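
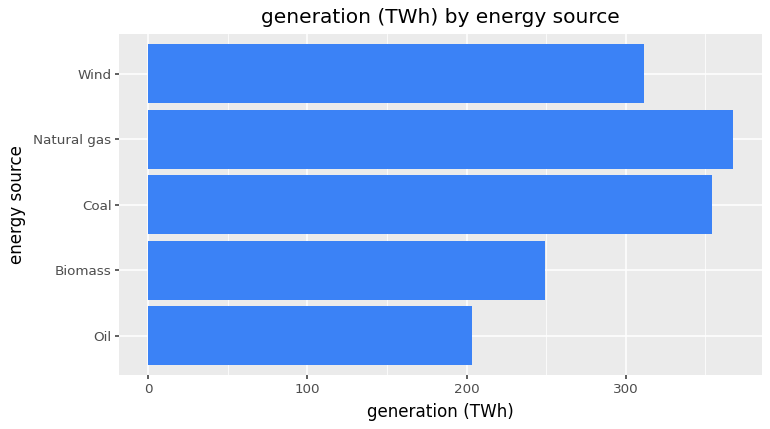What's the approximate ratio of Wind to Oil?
≈ 1.5×

Wind ≈ 300, Oil ≈ 200; 300/200 ≈ 1.5.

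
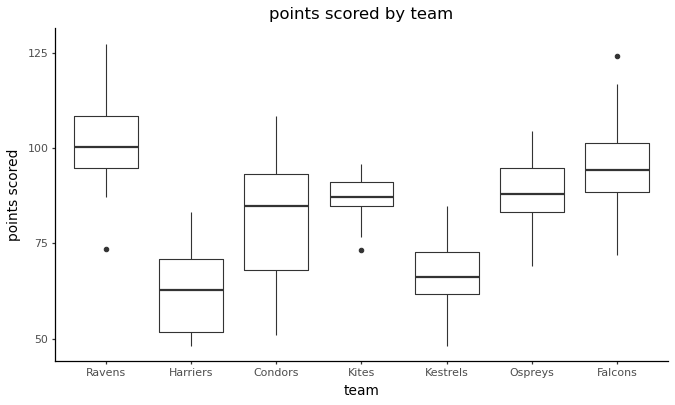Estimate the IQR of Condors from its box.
Q3 ≈ 95, Q1 ≈ 70; IQR ≈ 25.

≈ 25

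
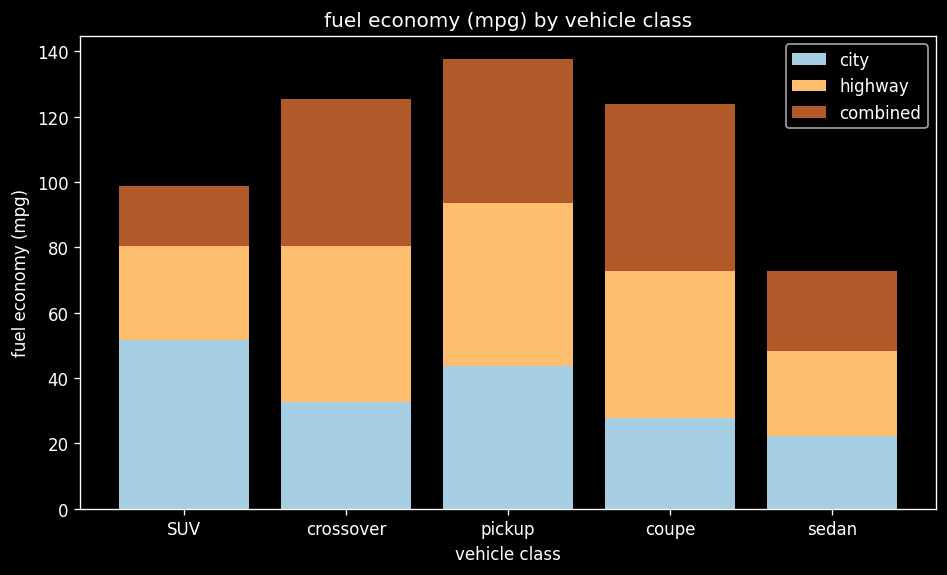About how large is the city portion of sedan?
city top ≈ 20, bottom ≈ 0; segment ≈ 20.

≈ 20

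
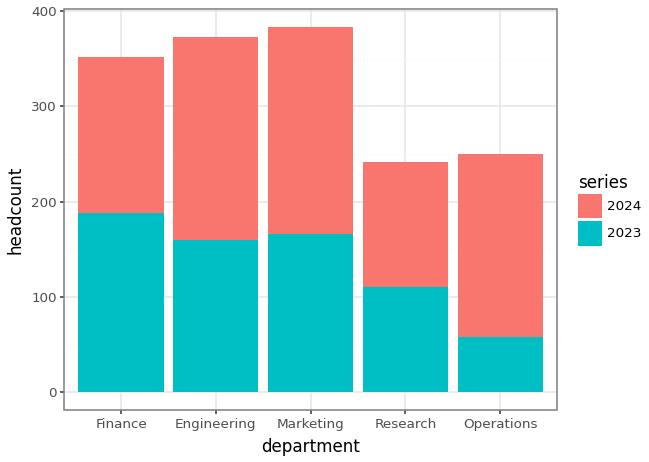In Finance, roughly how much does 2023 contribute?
≈ 200

2023 top ≈ 200, bottom ≈ 0; segment ≈ 200.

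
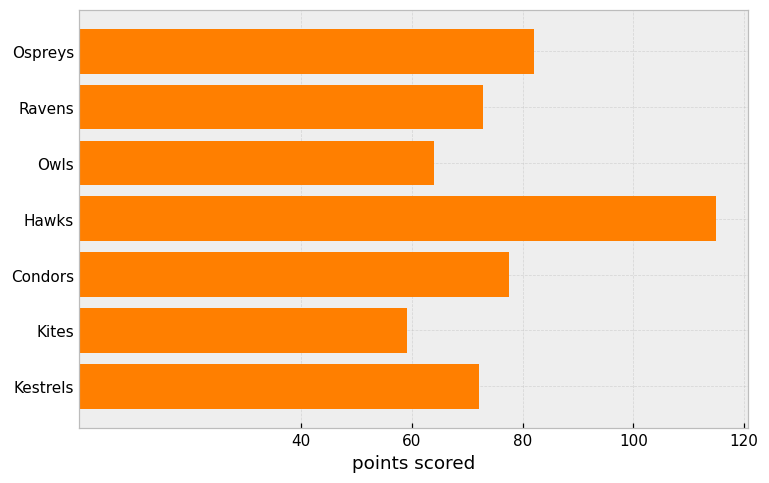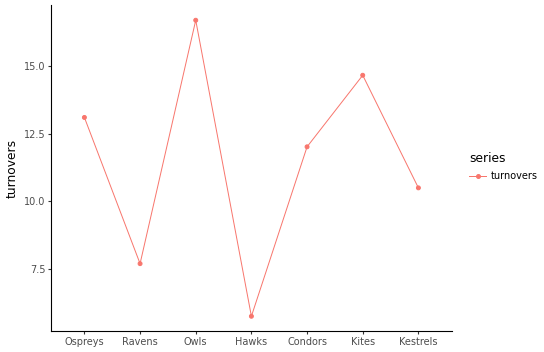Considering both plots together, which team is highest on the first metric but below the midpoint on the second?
Chart 2 median turnovers ≈ 12; below-median teams: Ravens, Hawks, Kestrels. Among those, Hawks has the highest points scored (≈ 120).

Hawks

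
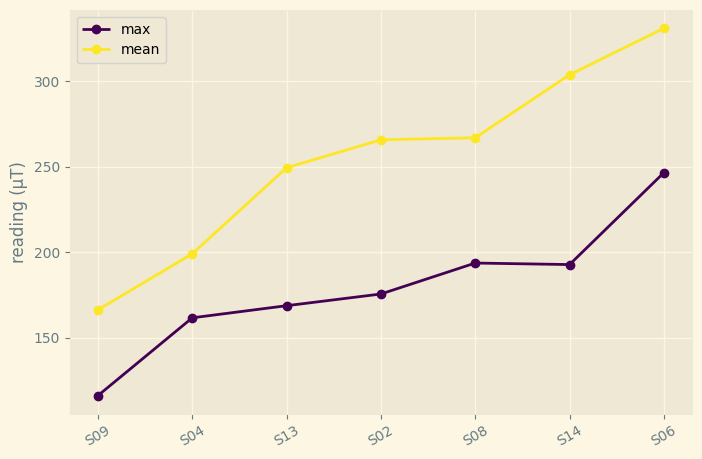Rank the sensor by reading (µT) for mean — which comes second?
S14

Top 3 for mean: S06 ≈ 340, S14 ≈ 300, S08 ≈ 260.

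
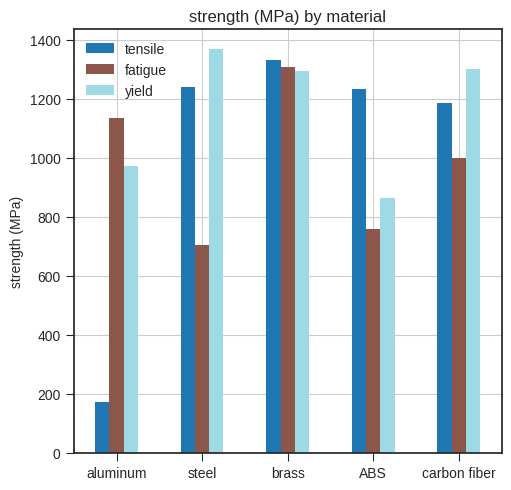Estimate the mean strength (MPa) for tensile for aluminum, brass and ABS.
≈ 933

(200 + 1400 + 1200) / 3 ≈ 933.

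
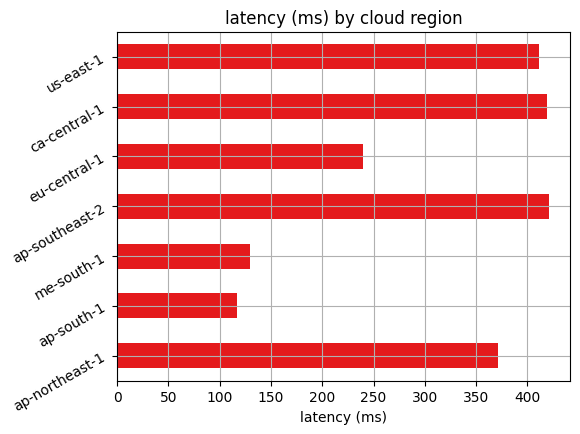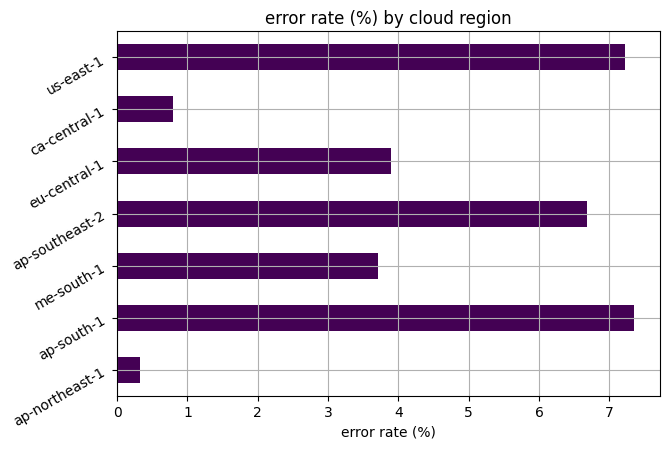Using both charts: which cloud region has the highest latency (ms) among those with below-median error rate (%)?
Chart 2 median error rate (%) ≈ 4; below-median cloud regions: ap-northeast-1, me-south-1, ca-central-1. Among those, ca-central-1 has the highest latency (ms) (≈ 400).

ca-central-1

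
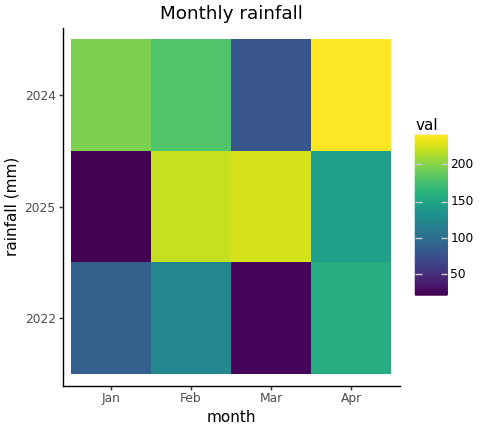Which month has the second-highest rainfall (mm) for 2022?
Feb

Top 3 for 2022: Apr ≈ 160, Feb ≈ 120, Jan ≈ 80.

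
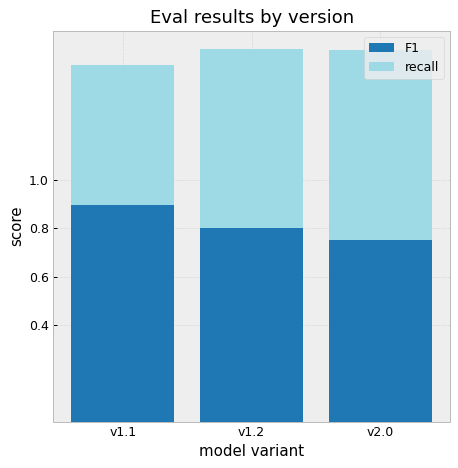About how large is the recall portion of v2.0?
≈ 0.8

recall top ≈ 1.6, bottom ≈ 0.8; segment ≈ 0.8.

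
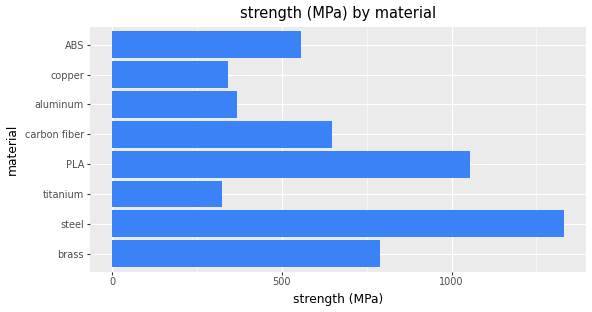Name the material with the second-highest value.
PLA

Top 3: steel ≈ 1400, PLA ≈ 1000, brass ≈ 800.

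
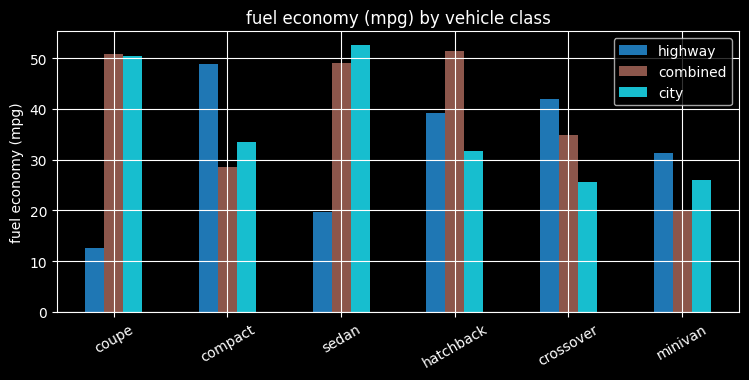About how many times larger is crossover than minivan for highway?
≈ 1.33×

crossover ≈ 40, minivan ≈ 30; 40/30 ≈ 1.33.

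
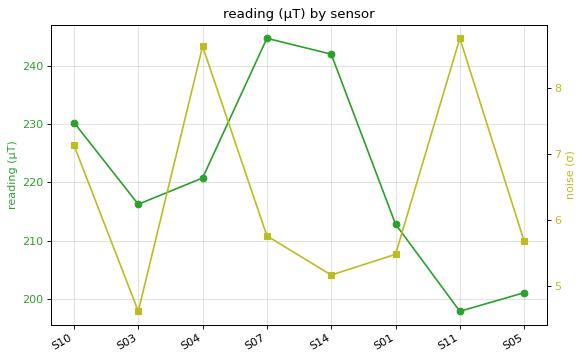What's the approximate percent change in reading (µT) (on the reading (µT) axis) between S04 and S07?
S04 ≈ 220, S07 ≈ 245; (245 − 220) / 220 ≈ +11.4%.

≈ +11.4%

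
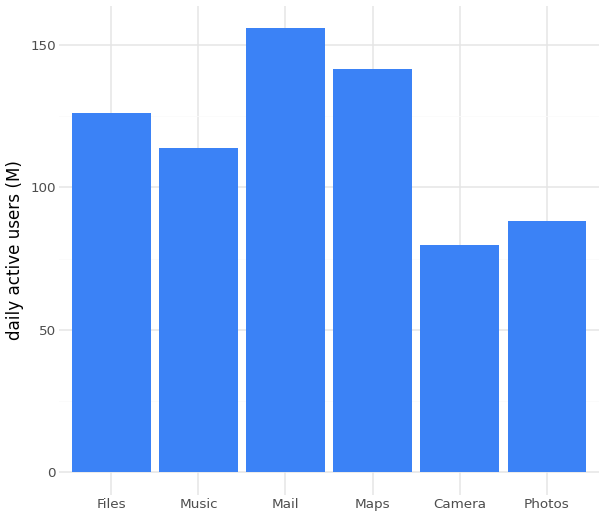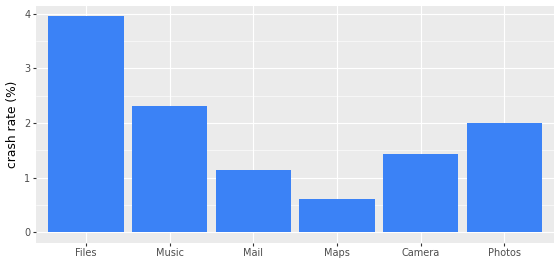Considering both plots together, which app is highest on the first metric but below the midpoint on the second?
Mail

Chart 2 median crash rate (%) ≈ 1.5; below-median apps: Mail, Maps, Camera. Among those, Mail has the highest daily active users (M) (≈ 160).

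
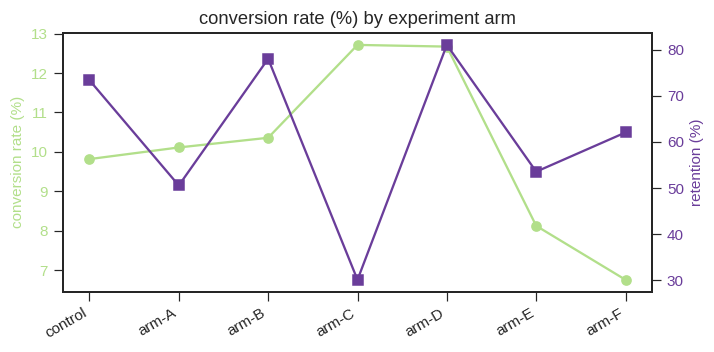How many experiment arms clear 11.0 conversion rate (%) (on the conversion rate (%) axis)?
2

Above 11.0: arm-C, arm-D.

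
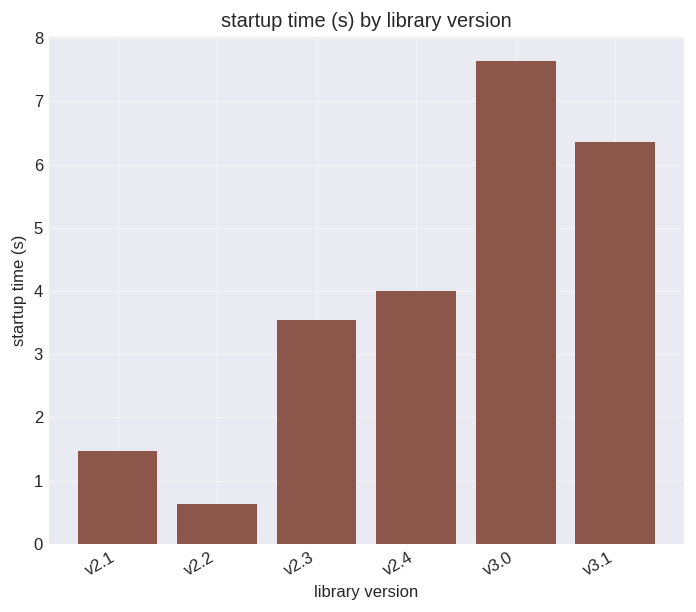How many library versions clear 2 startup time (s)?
4

Above 2: v2.3, v2.4, v3.0, v3.1.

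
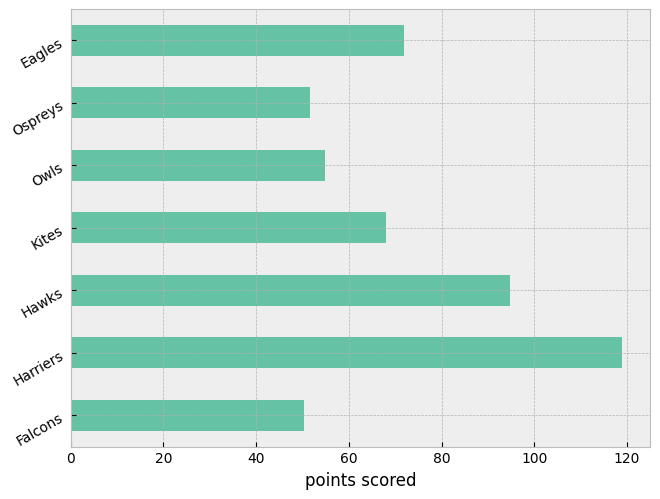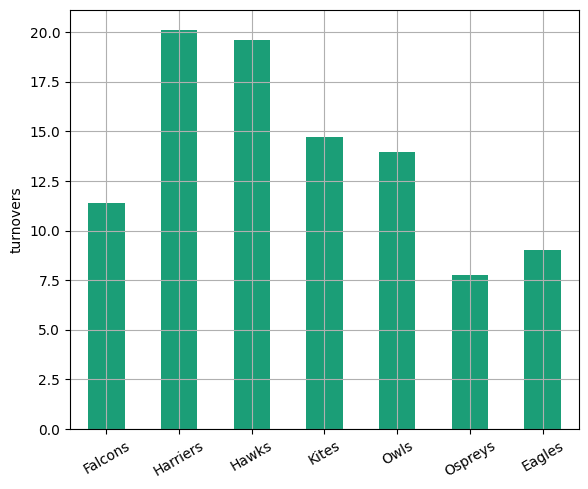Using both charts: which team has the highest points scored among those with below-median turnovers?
Chart 2 median turnovers ≈ 14; below-median teams: Falcons, Ospreys, Eagles. Among those, Eagles has the highest points scored (≈ 80).

Eagles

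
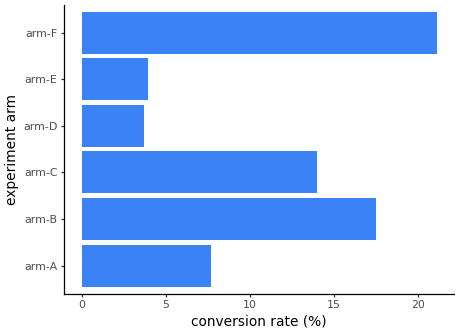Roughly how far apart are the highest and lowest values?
Max arm-F ≈ 22, min arm-D ≈ 4; range ≈ 18.

≈ 18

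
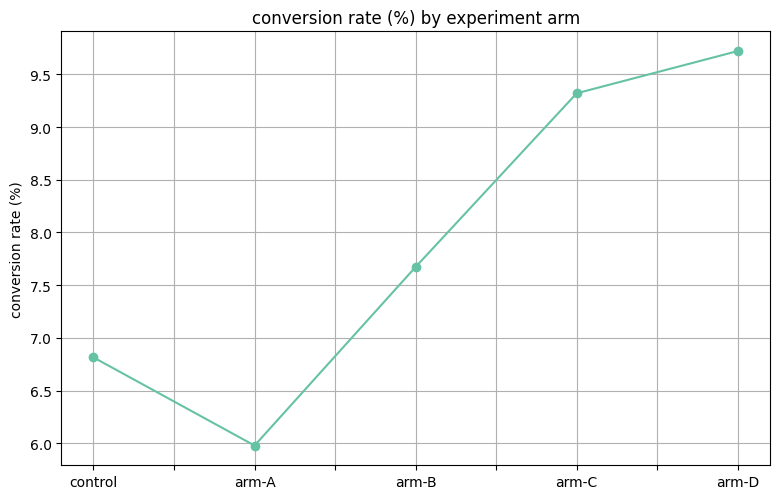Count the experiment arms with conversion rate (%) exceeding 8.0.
Above 8.0: arm-C, arm-D.

2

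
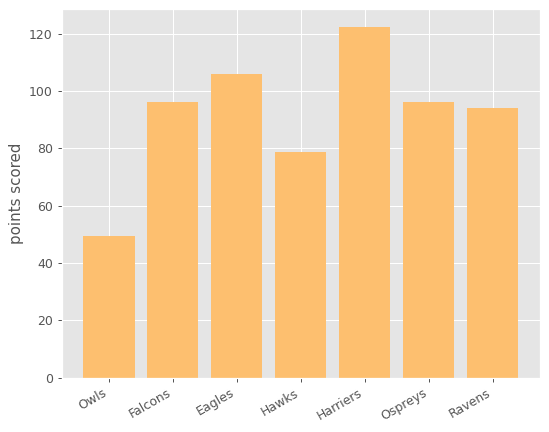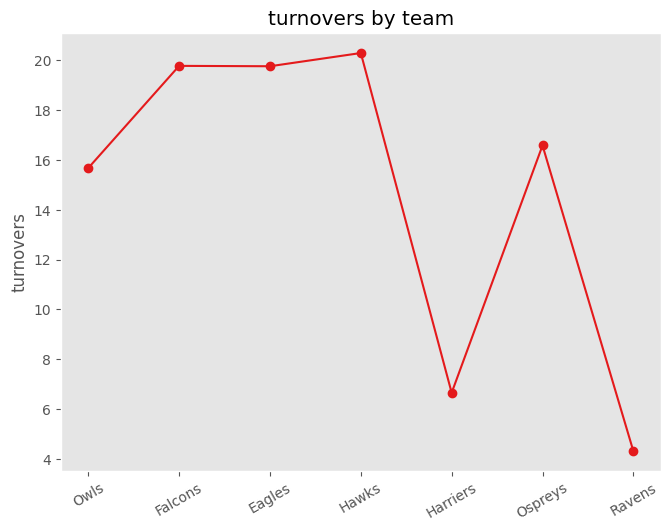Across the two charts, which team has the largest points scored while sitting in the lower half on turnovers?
Chart 2 median turnovers ≈ 16; below-median teams: Owls, Harriers, Ravens. Among those, Harriers has the highest points scored (≈ 120).

Harriers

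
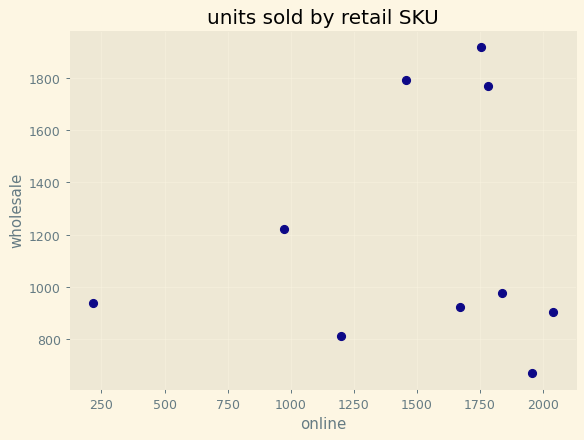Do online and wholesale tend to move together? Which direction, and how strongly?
Points are roughly uncorrelated; weak (|r| ≈ 0.1).

no clear correlation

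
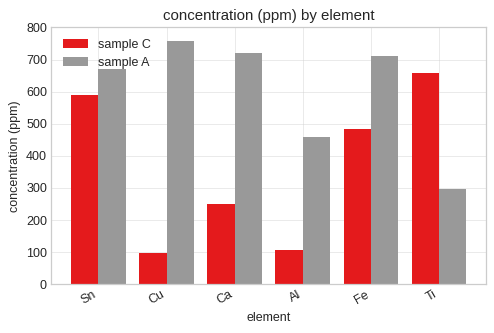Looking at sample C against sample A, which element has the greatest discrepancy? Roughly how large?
Cu, ≈ 700 ppm

Cu: sample C ≈ 100, sample A ≈ 800 → gap ≈ 700. Next-largest (Ca) is only ≈ 400.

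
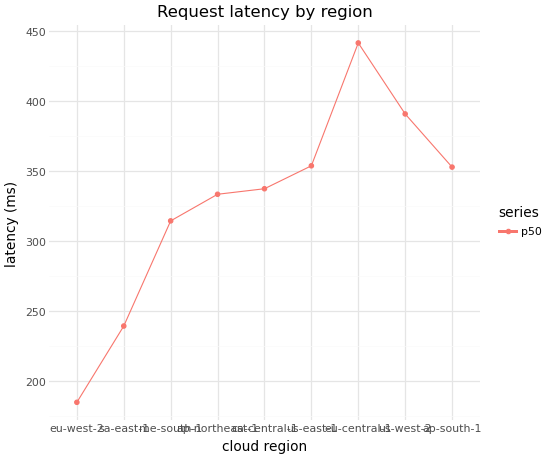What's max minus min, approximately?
≈ 275

Max eu-central-1 ≈ 450, min eu-west-2 ≈ 175; range ≈ 275.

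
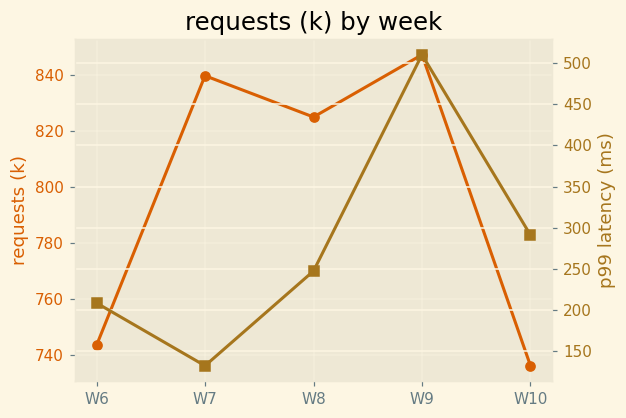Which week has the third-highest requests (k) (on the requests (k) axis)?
W8

Top 4 (on the requests (k) axis): W9 ≈ 850, W7 ≈ 840, W8 ≈ 830, W6 ≈ 740.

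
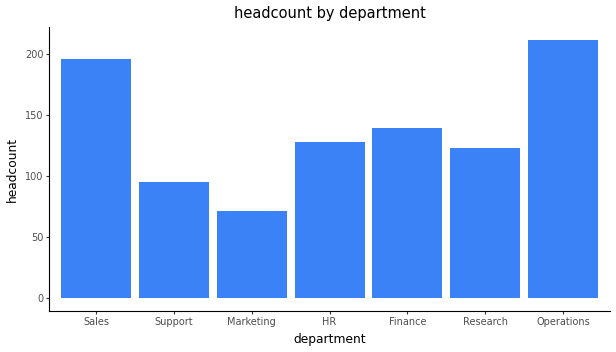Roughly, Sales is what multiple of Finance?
≈ 1.43×

Sales ≈ 200, Finance ≈ 140; 200/140 ≈ 1.43.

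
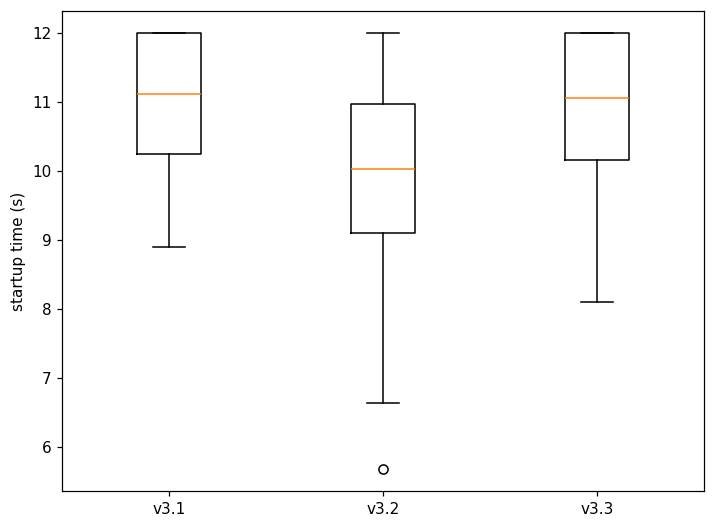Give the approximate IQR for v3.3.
≈ 1.8

Q3 ≈ 12.0, Q1 ≈ 10.2; IQR ≈ 1.8.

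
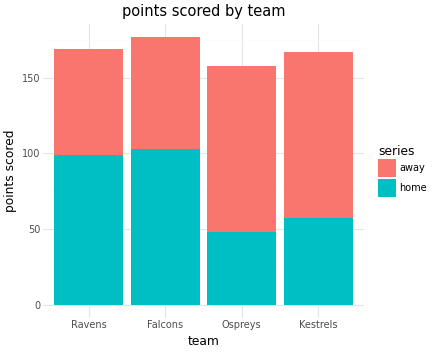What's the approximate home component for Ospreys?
≈ 40

home top ≈ 40, bottom ≈ 0; segment ≈ 40.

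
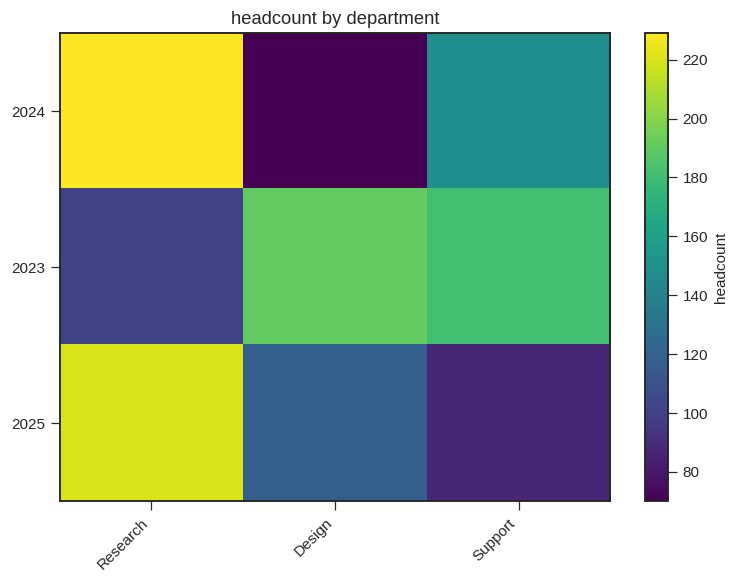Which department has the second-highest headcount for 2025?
Design

Top 3 for 2025: Research ≈ 220, Design ≈ 120, Support ≈ 80.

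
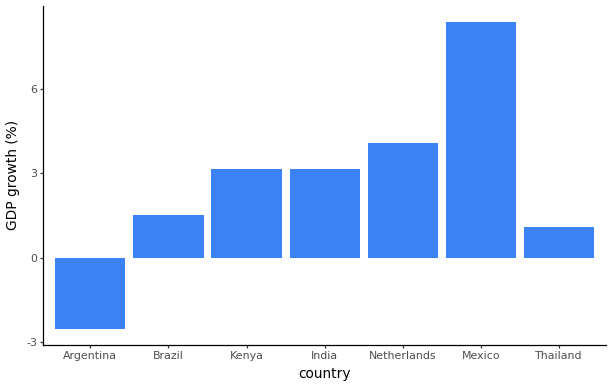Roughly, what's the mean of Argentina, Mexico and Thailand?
≈ 2

(-3 + 8 + 1) / 3 ≈ 2.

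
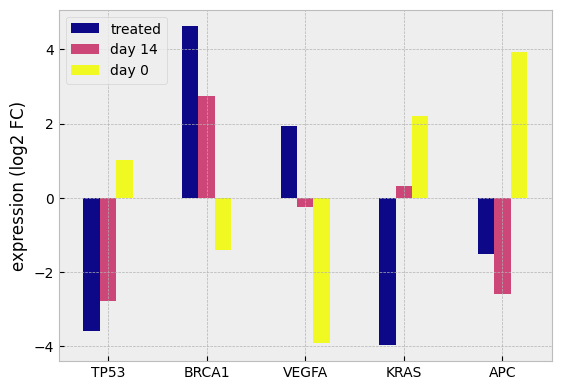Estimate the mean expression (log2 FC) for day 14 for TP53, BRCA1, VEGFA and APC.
≈ -1

(-3 + 3 + 0 + -3) / 4 ≈ -1.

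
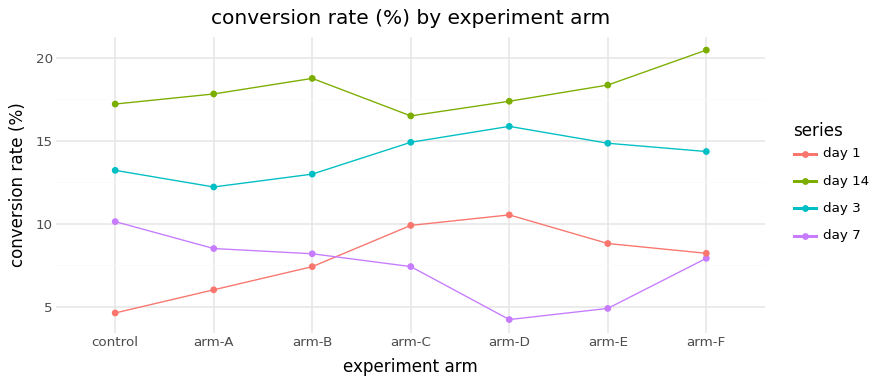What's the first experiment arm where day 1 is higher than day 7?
arm-B: day 1 ≈ 8 vs day 7 ≈ 8 (not yet); arm-C: day 1 ≈ 10 vs day 7 ≈ 8 (first crossover).

arm-C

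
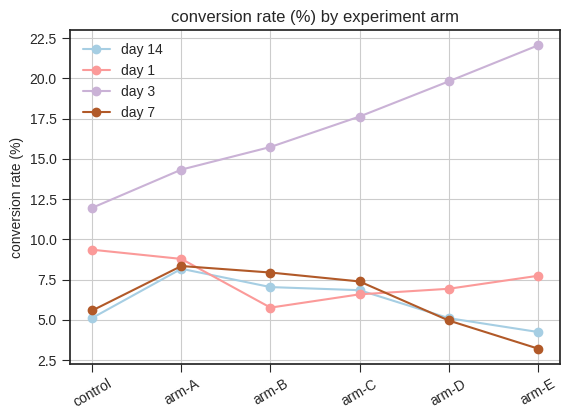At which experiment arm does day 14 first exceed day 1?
arm-B

arm-A: day 14 ≈ 8 vs day 1 ≈ 8 (not yet); arm-B: day 14 ≈ 8 vs day 1 ≈ 6 (first crossover).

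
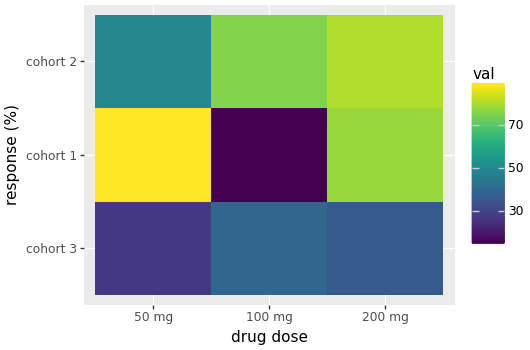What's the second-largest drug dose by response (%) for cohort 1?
200 mg

Top 3 for cohort 1: 50 mg ≈ 90, 200 mg ≈ 80, 100 mg ≈ 20.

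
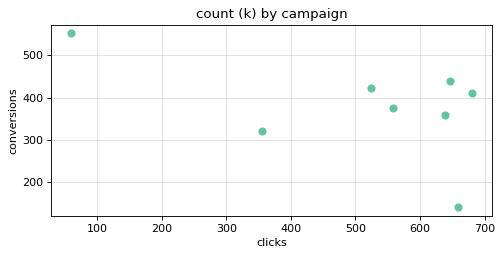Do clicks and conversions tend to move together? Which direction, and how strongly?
negative, moderate

Points are negatively correlated; moderate (|r| ≈ 0.5).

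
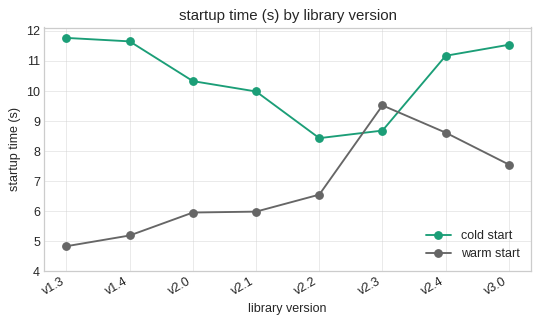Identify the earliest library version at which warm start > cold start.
v2.3

v2.2: warm start ≈ 7 vs cold start ≈ 8 (not yet); v2.3: warm start ≈ 10 vs cold start ≈ 9 (first crossover).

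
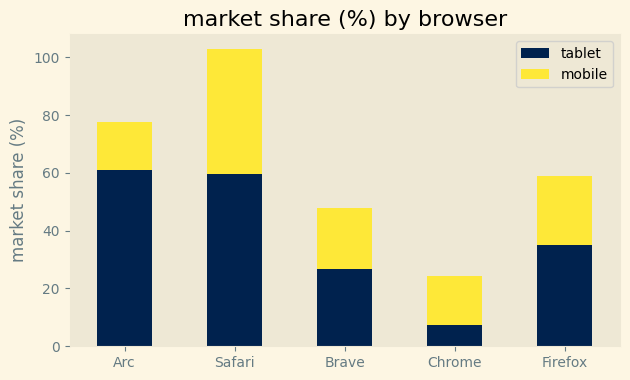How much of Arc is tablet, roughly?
≈ 60

tablet top ≈ 60, bottom ≈ 0; segment ≈ 60.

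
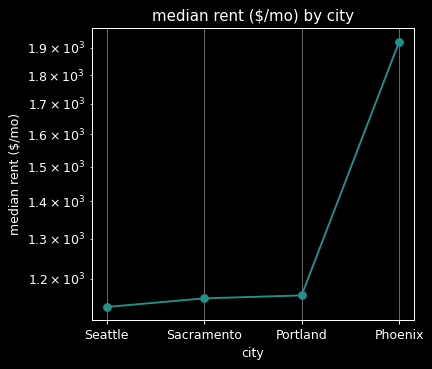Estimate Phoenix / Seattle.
≈ 1.73×

Phoenix ≈ 1900, Seattle ≈ 1100; 1900/1100 ≈ 1.73.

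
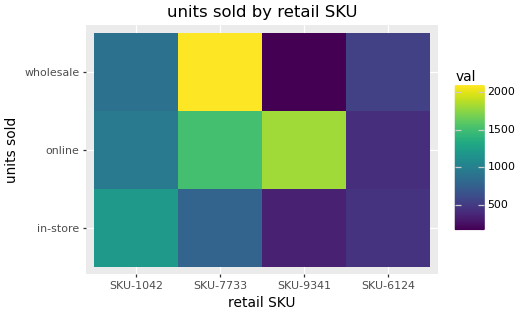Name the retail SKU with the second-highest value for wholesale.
SKU-1042

Top 3 for wholesale: SKU-7733 ≈ 2000, SKU-1042 ≈ 800, SKU-6124 ≈ 600.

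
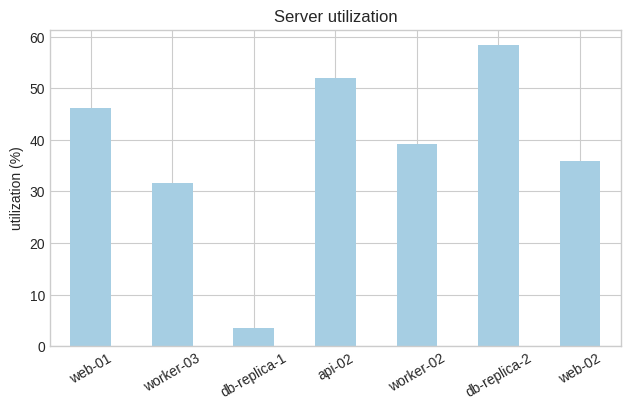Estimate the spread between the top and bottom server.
Max db-replica-2 ≈ 60, min db-replica-1 ≈ 5; range ≈ 55.

≈ 55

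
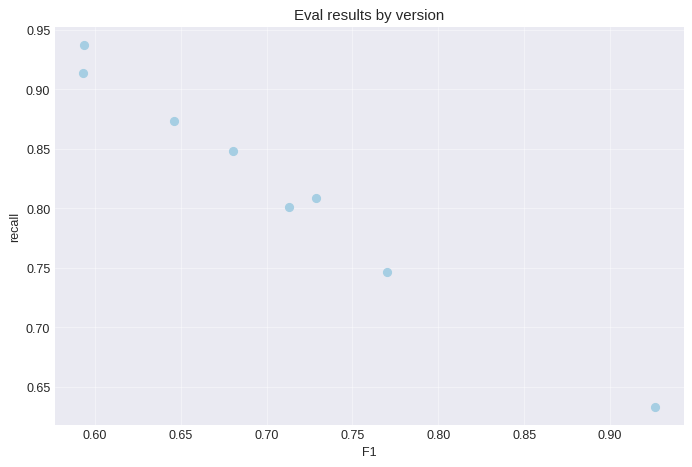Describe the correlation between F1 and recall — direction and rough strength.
negative, strong

Points are negatively correlated; strong (|r| ≈ 1.0).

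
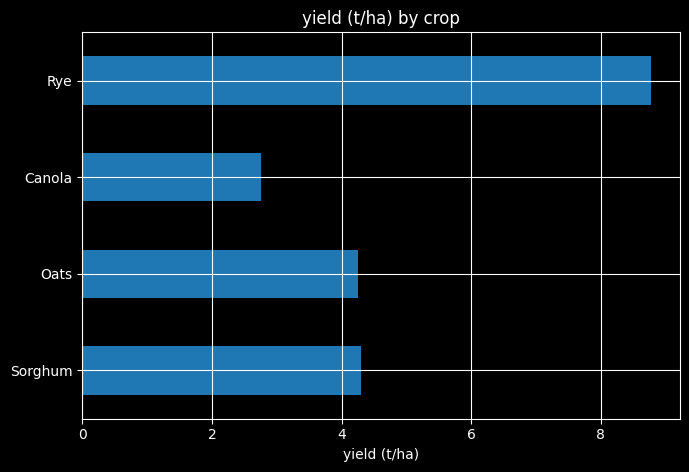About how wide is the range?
Max Rye ≈ 9, min Canola ≈ 3; range ≈ 6.

≈ 6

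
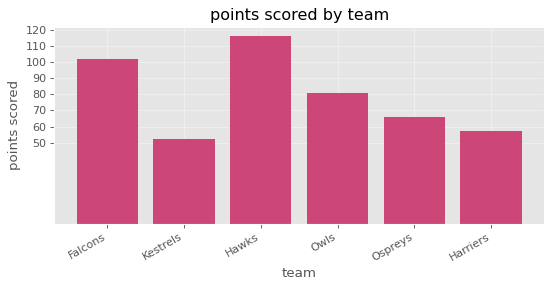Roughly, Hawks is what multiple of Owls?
Hawks ≈ 120, Owls ≈ 80; 120/80 ≈ 1.5.

≈ 1.5×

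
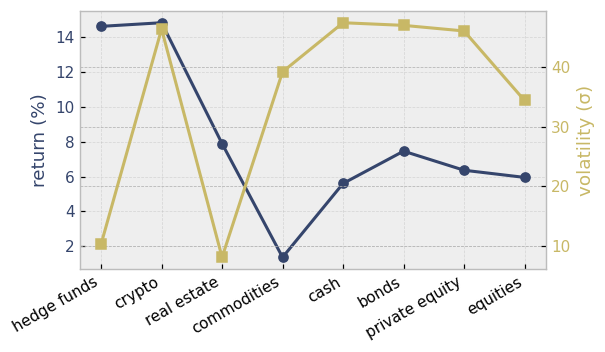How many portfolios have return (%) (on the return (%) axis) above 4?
7

Above 4: hedge funds, crypto, real estate, cash, bonds, private equity, equities.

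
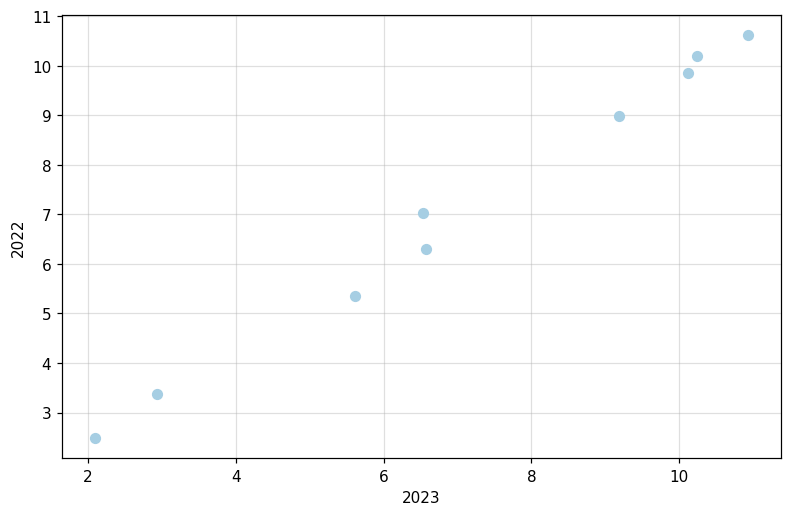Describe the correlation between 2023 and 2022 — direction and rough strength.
Points are positively correlated; strong (|r| ≈ 1.0).

positive, strong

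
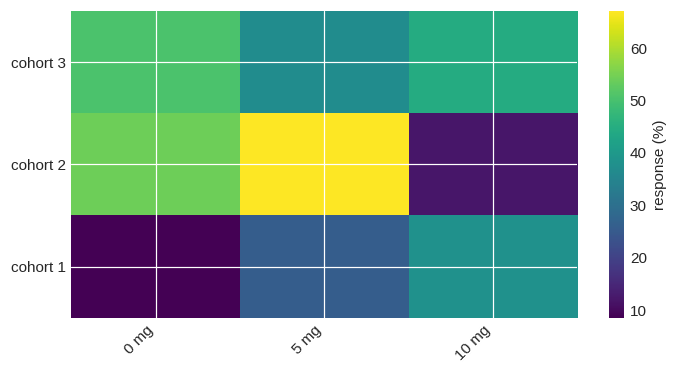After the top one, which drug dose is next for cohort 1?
5 mg

Top 3 for cohort 1: 10 mg ≈ 40, 5 mg ≈ 25, 0 mg ≈ 10.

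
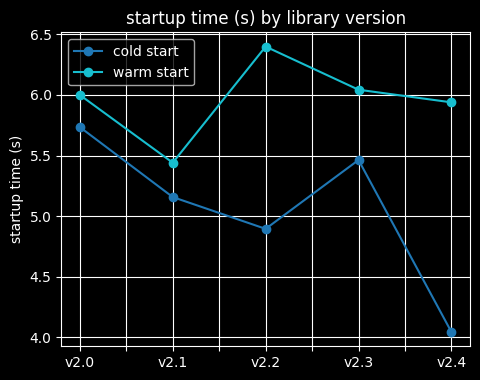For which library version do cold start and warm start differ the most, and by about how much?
v2.4, ≈ 2.0 s

v2.4: cold start ≈ 4.0, warm start ≈ 6.0 → gap ≈ 2.0. Next-largest (v2.2) is only ≈ 1.6.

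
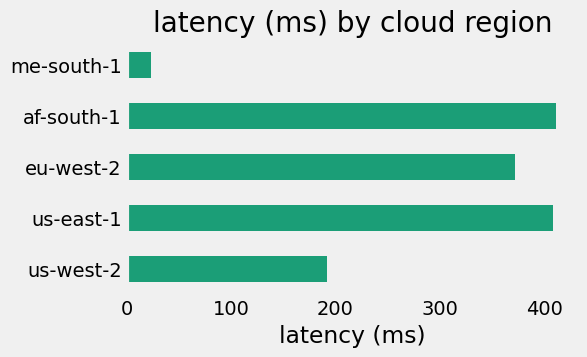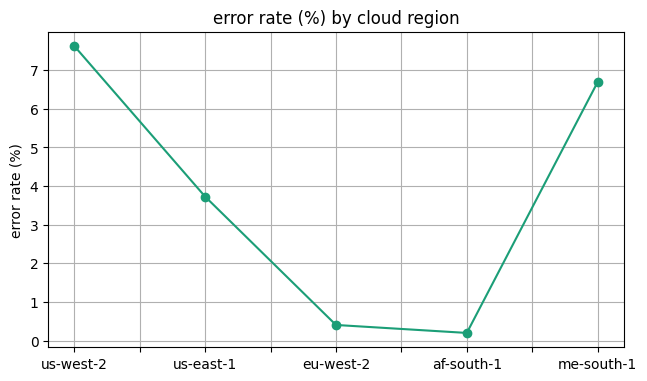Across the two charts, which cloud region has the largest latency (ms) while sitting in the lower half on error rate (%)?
Chart 2 median error rate (%) ≈ 4; below-median cloud regions: eu-west-2, af-south-1. Among those, af-south-1 has the highest latency (ms) (≈ 400).

af-south-1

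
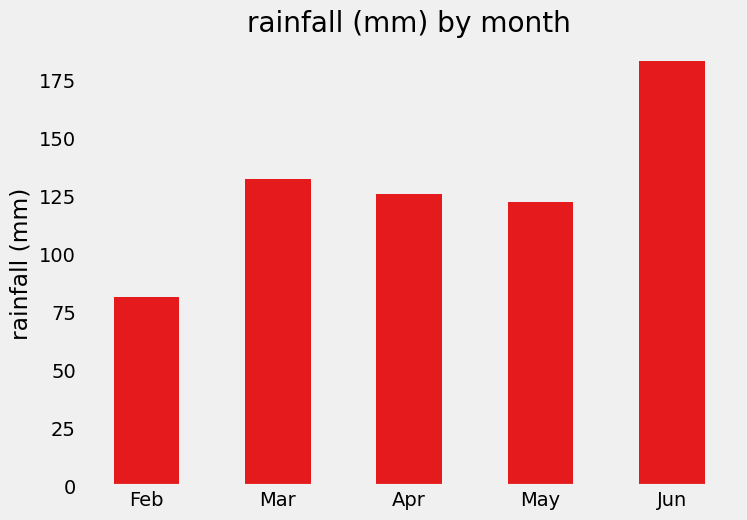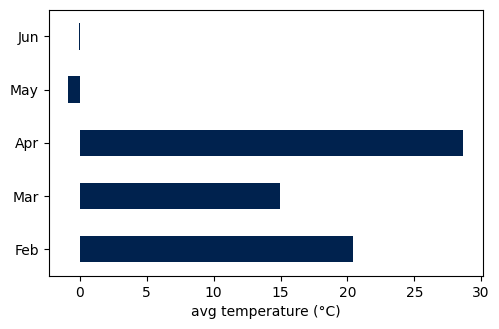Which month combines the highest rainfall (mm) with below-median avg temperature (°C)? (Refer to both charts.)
Jun

Chart 2 median avg temperature (°C) ≈ 15; below-median months: May, Jun. Among those, Jun has the highest rainfall (mm) (≈ 180).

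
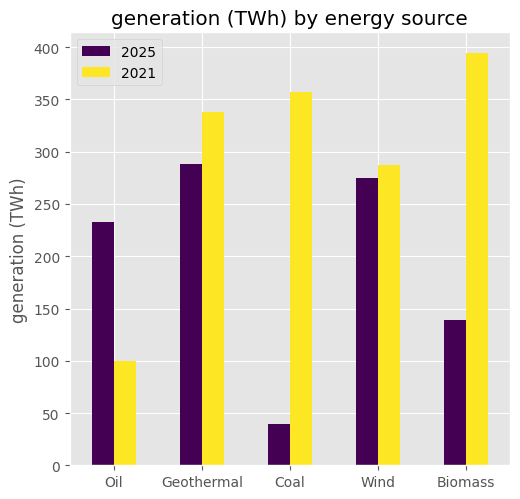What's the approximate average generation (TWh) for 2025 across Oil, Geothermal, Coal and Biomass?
≈ 188

(250 + 300 + 50 + 150) / 4 ≈ 188.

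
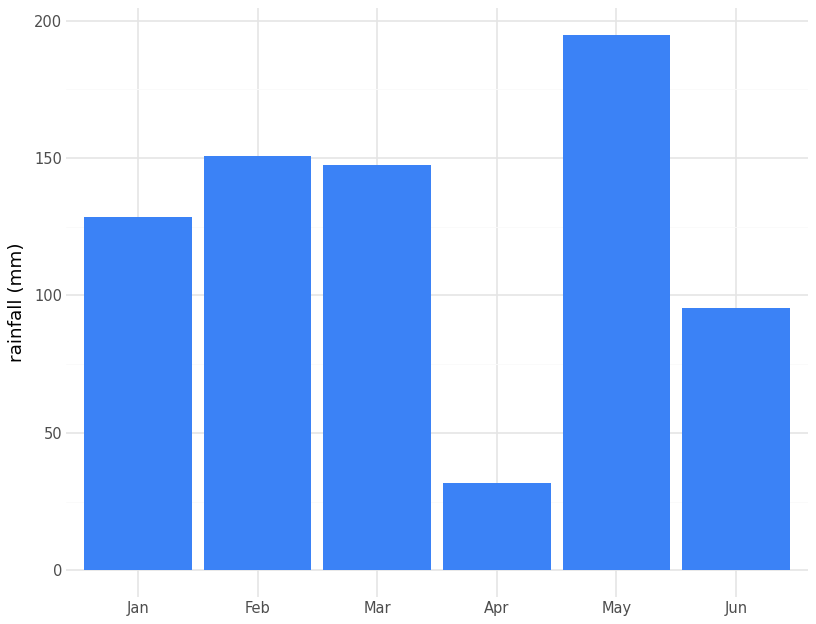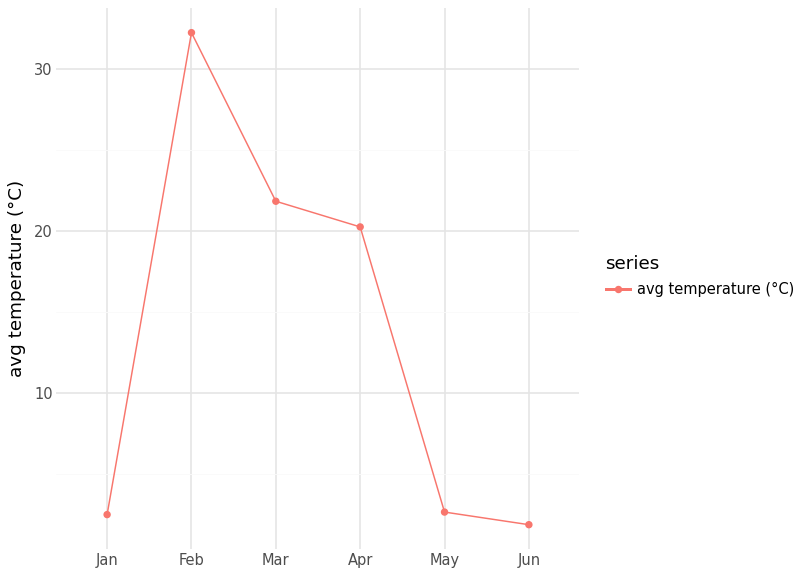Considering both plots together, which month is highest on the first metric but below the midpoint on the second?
May

Chart 2 median avg temperature (°C) ≈ 10; below-median months: Jan, May, Jun. Among those, May has the highest rainfall (mm) (≈ 200).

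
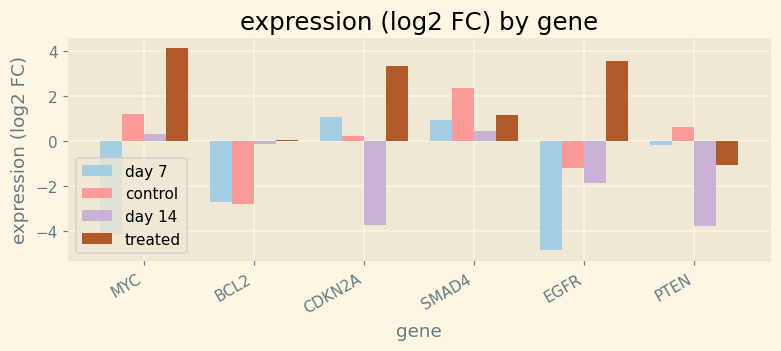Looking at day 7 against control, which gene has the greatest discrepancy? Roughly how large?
MYC: day 7 ≈ -4, control ≈ 1 → gap ≈ 5. Next-largest (EGFR) is only ≈ 4.

MYC, ≈ 5 log2 FC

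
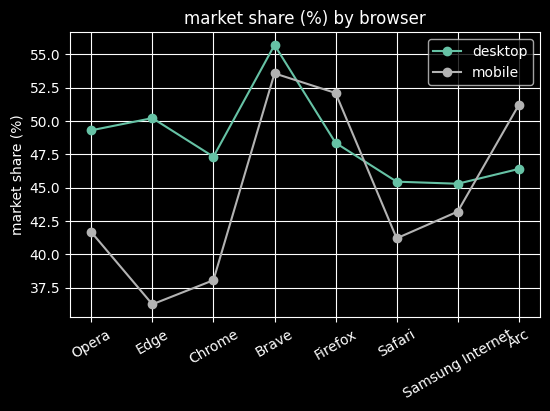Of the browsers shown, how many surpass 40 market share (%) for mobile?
Above 40: Opera, Brave, Firefox, Safari, Samsung Internet, Arc.

6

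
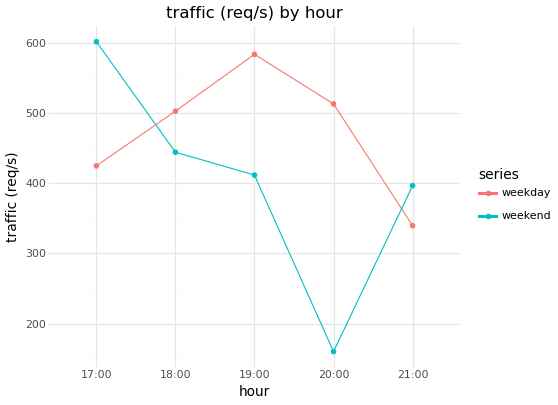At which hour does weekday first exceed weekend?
17:00: weekday ≈ 400 vs weekend ≈ 600 (not yet); 18:00: weekday ≈ 500 vs weekend ≈ 450 (first crossover).

18:00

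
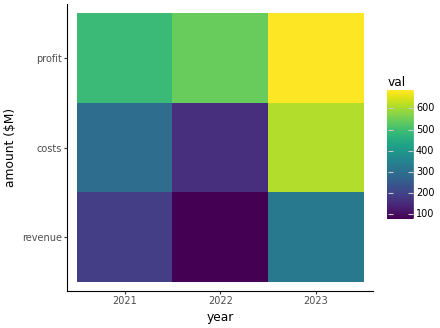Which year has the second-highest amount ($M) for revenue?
2021

Top 3 for revenue: 2023 ≈ 300, 2021 ≈ 200, 2022 ≈ 100.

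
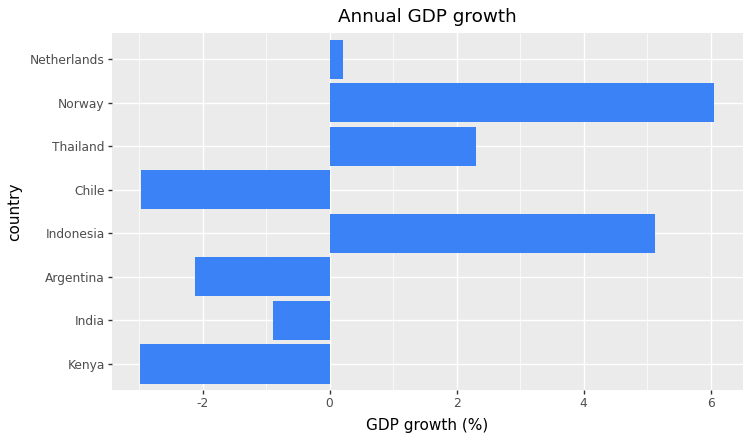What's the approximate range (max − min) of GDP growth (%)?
≈ 9

Max Norway ≈ 6, min Kenya ≈ -3; range ≈ 9.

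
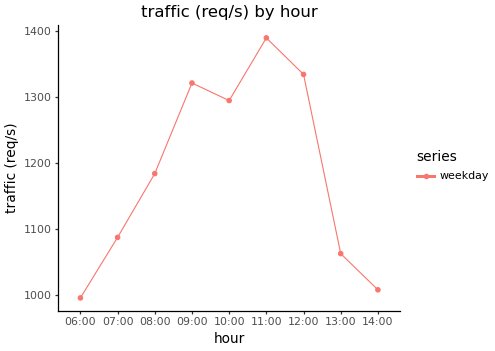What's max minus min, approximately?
≈ 400

Max 11:00 ≈ 1400, min 06:00 ≈ 1000; range ≈ 400.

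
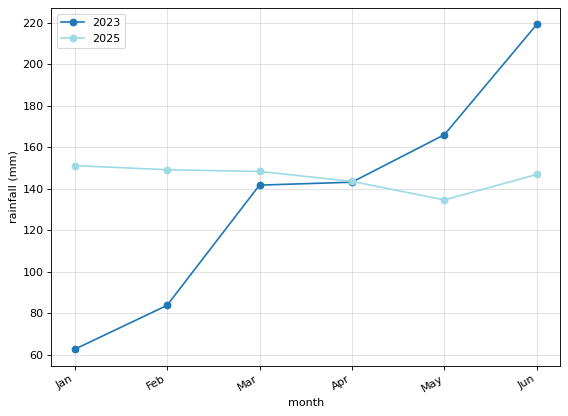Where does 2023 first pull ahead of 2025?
May

Apr: 2023 ≈ 140 vs 2025 ≈ 140 (not yet); May: 2023 ≈ 160 vs 2025 ≈ 140 (first crossover).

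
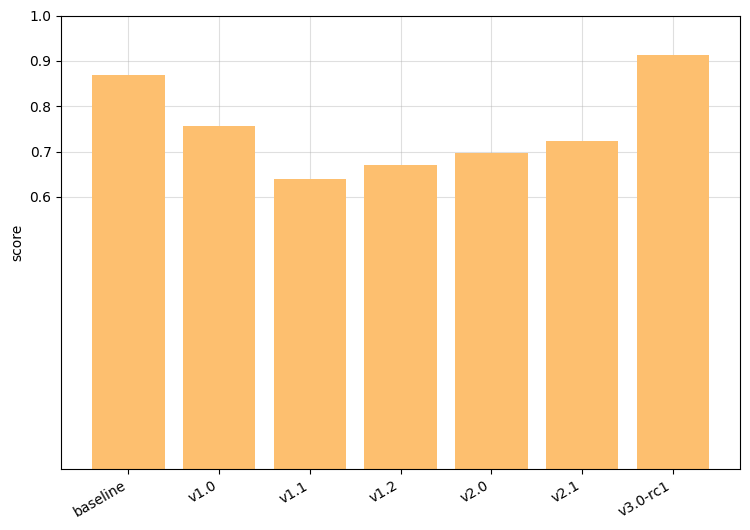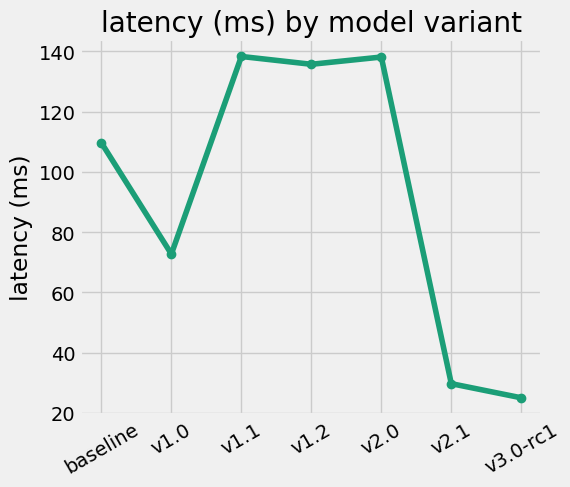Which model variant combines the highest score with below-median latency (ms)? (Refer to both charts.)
v3.0-rc1

Chart 2 median latency (ms) ≈ 100; below-median model variants: v1.0, v2.1, v3.0-rc1. Among those, v3.0-rc1 has the highest score (≈ 0.9).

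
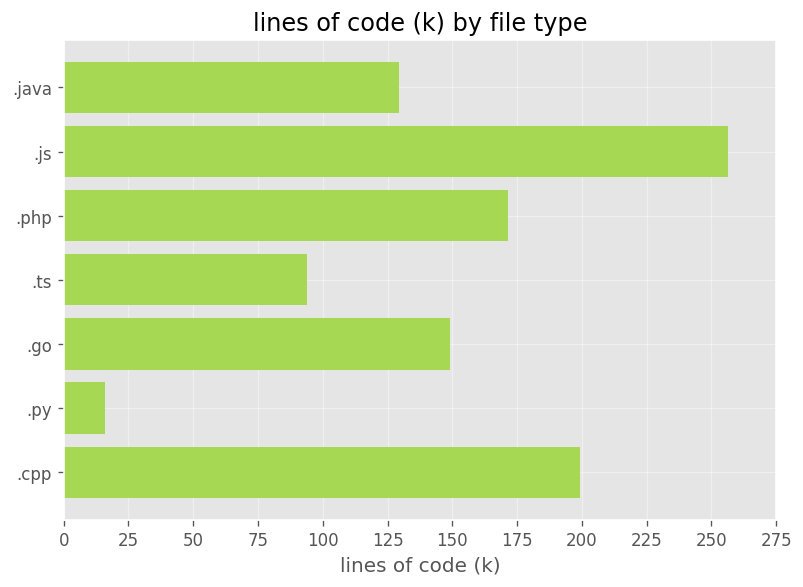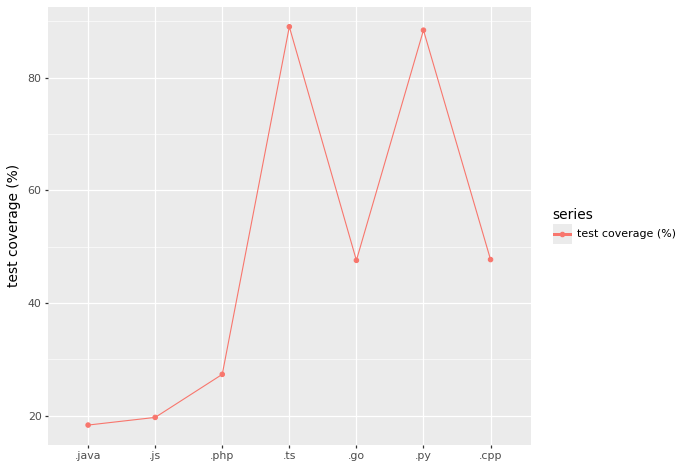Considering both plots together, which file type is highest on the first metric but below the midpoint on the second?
.js

Chart 2 median test coverage (%) ≈ 50; below-median file types: .java, .js, .php. Among those, .js has the highest lines of code (k) (≈ 250).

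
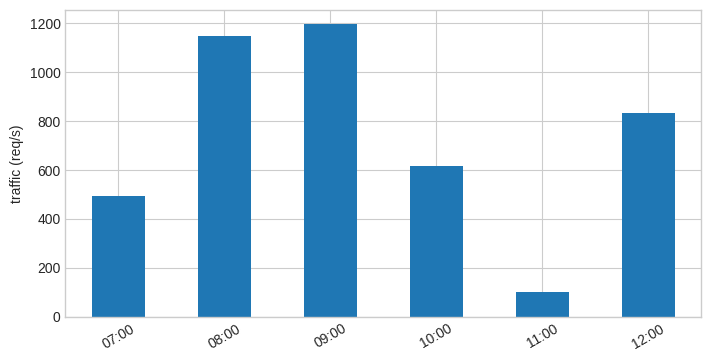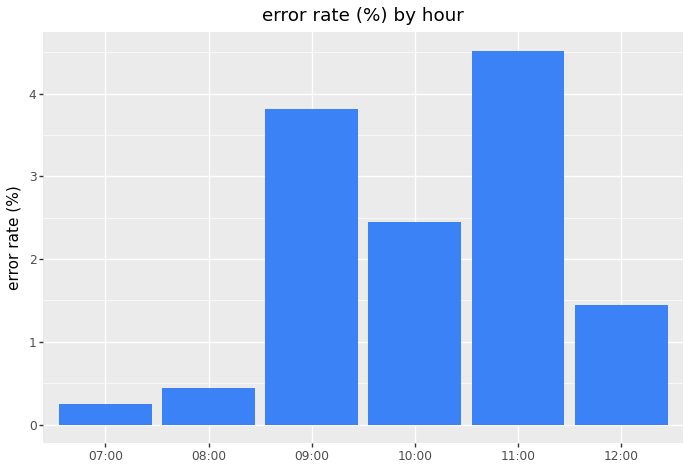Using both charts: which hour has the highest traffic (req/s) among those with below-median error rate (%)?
Chart 2 median error rate (%) ≈ 2; below-median hours: 07:00, 08:00, 12:00. Among those, 08:00 has the highest traffic (req/s) (≈ 1200).

08:00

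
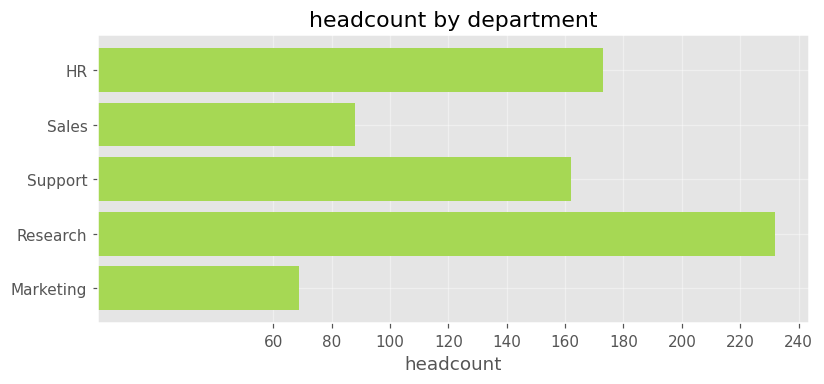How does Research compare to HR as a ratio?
≈ 1.33×

Research ≈ 240, HR ≈ 180; 240/180 ≈ 1.33.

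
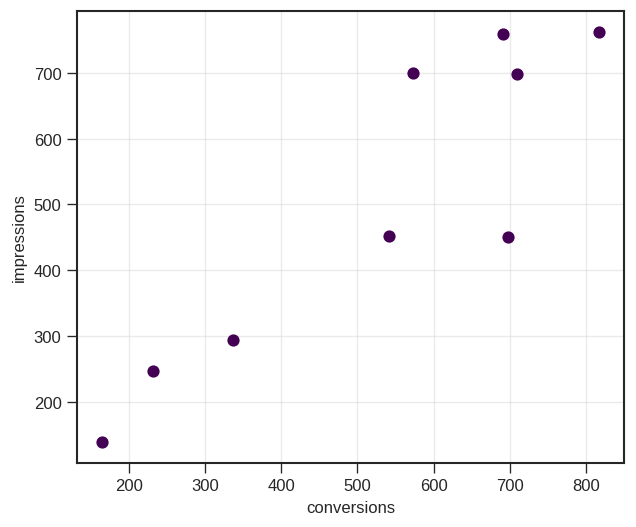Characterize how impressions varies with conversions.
Points are positively correlated; strong (|r| ≈ 0.9).

positive, strong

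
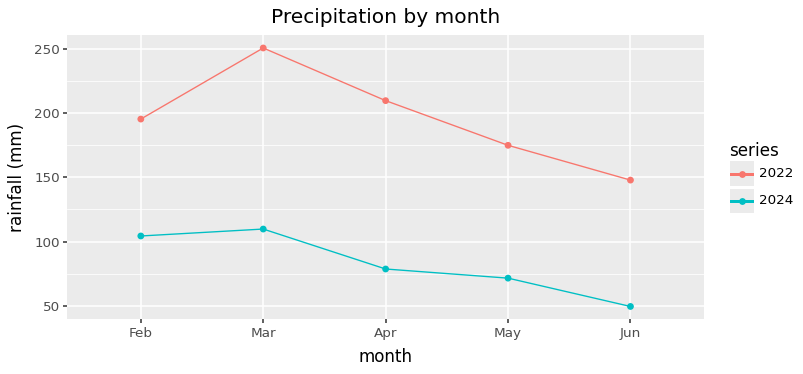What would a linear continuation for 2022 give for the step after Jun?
Last three: 200, 180, 140 → slope ≈ -30/step → next ≈ 110.

≈ 110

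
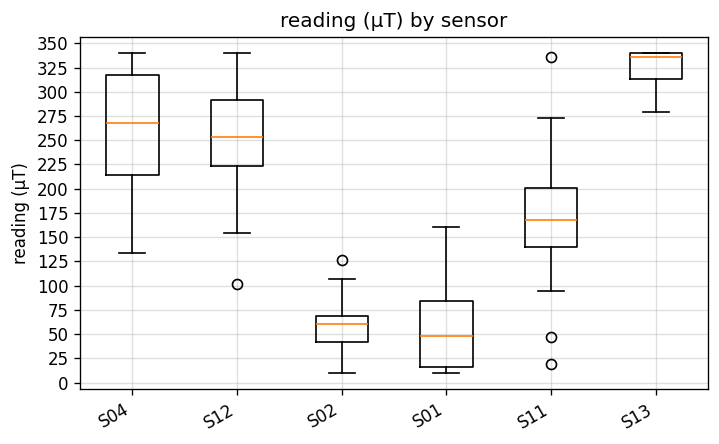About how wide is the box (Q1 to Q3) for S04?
Q3 ≈ 325, Q1 ≈ 225; IQR ≈ 100.

≈ 100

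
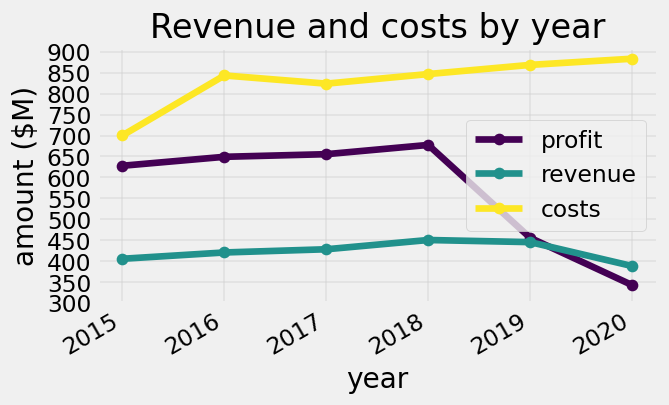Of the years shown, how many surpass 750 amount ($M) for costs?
5

Above 750: 2016, 2017, 2018, 2019, 2020.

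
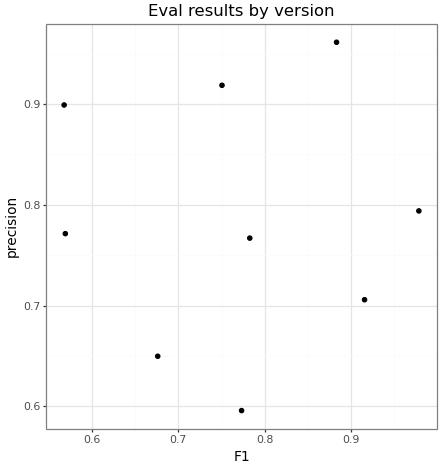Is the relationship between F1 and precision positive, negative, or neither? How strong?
Points are roughly uncorrelated; weak (|r| ≈ 0.0).

no clear correlation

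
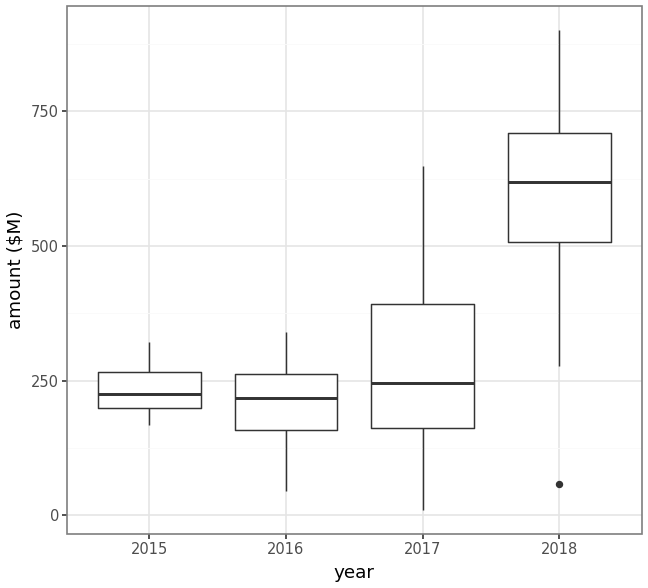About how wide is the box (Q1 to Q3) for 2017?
Q3 ≈ 400, Q1 ≈ 150; IQR ≈ 250.

≈ 250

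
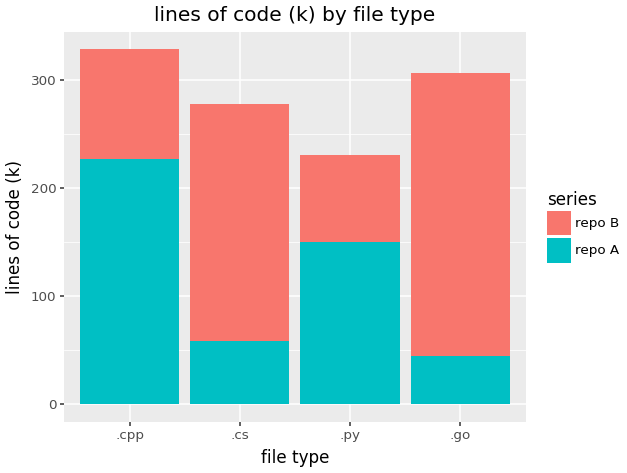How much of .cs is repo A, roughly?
≈ 50

repo A top ≈ 50, bottom ≈ 0; segment ≈ 50.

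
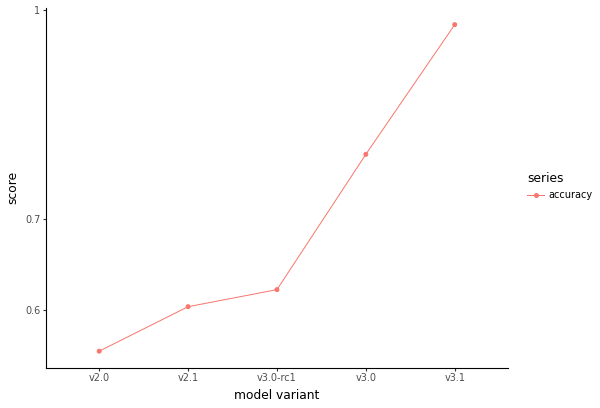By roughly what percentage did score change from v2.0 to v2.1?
≈ +9.1%

v2.0 ≈ 0.55, v2.1 ≈ 0.60; (0.60 − 0.55) / 0.55 ≈ +9.1%.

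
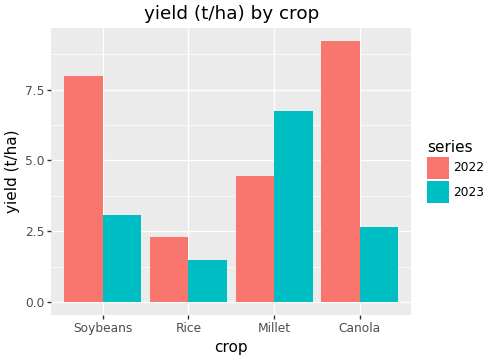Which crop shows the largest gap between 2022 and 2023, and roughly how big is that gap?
Canola: 2022 ≈ 9, 2023 ≈ 3 → gap ≈ 6. Next-largest (Soybeans) is only ≈ 5.

Canola, ≈ 6 t/ha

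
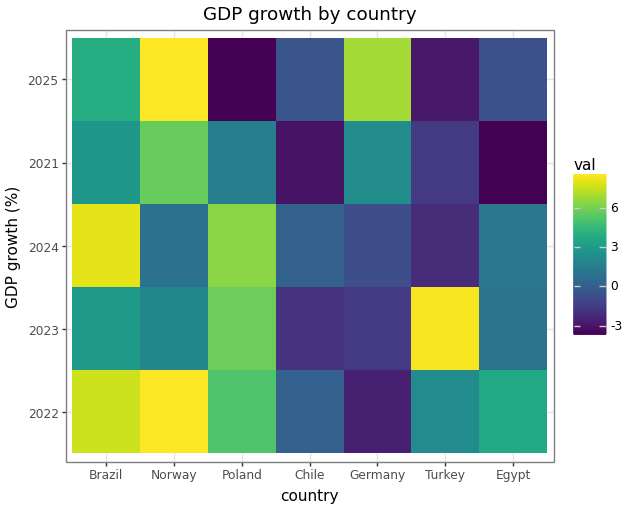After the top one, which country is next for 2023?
Poland

Top 3 for 2023: Turkey ≈ 8, Poland ≈ 6, Brazil ≈ 2.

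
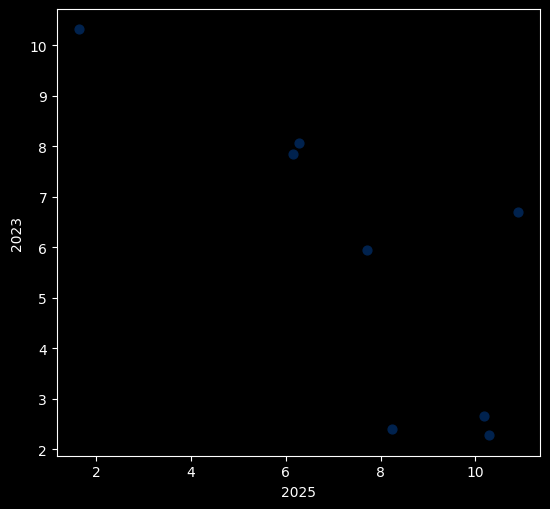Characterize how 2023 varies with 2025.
Points are negatively correlated; strong (|r| ≈ 0.8).

negative, strong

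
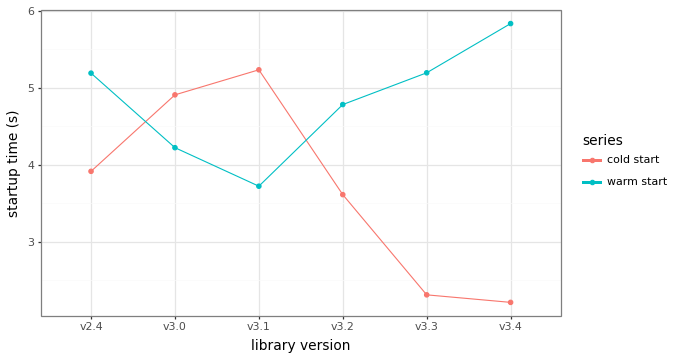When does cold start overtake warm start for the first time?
v3.0

v2.4: cold start ≈ 4.0 vs warm start ≈ 5.0 (not yet); v3.0: cold start ≈ 5.0 vs warm start ≈ 4.0 (first crossover).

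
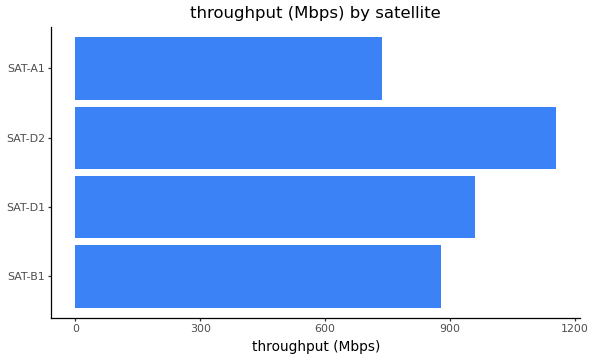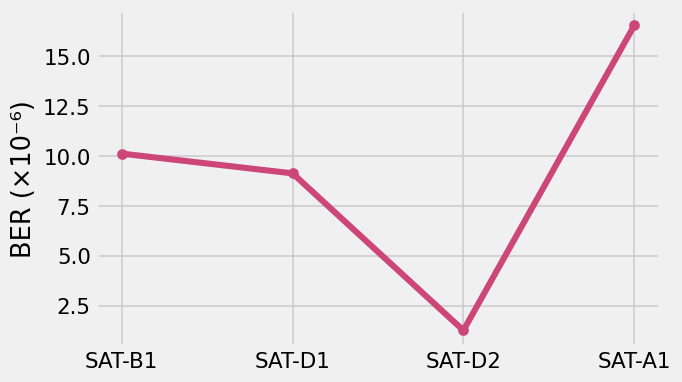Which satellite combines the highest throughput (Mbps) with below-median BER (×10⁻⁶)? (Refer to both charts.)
SAT-D2

Chart 2 median BER (×10⁻⁶) ≈ 10; below-median satellites: SAT-D1, SAT-D2. Among those, SAT-D2 has the highest throughput (Mbps) (≈ 1200).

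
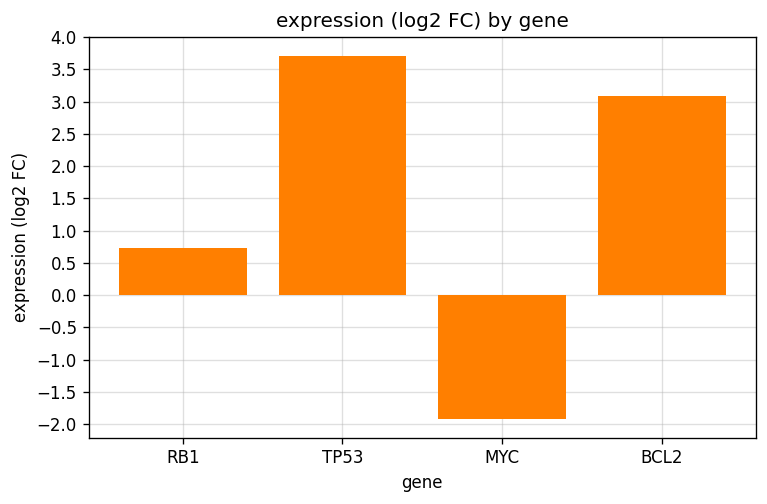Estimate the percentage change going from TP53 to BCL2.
TP53 ≈ 3.5, BCL2 ≈ 3.0; (3.0 − 3.5) / 3.5 ≈ -14.3%.

≈ -14.3%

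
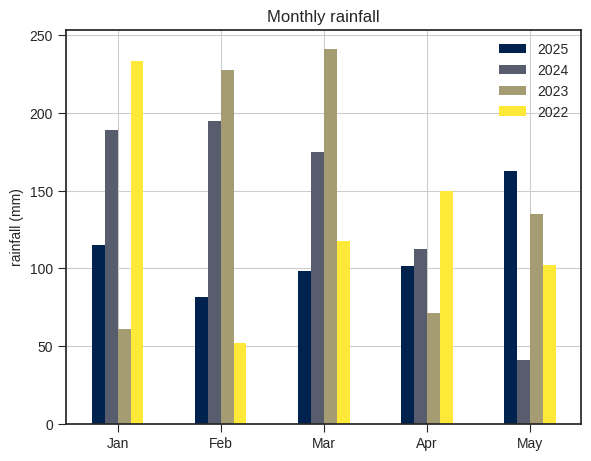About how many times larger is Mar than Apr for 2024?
Mar ≈ 175, Apr ≈ 125; 175/125 ≈ 1.4.

≈ 1.4×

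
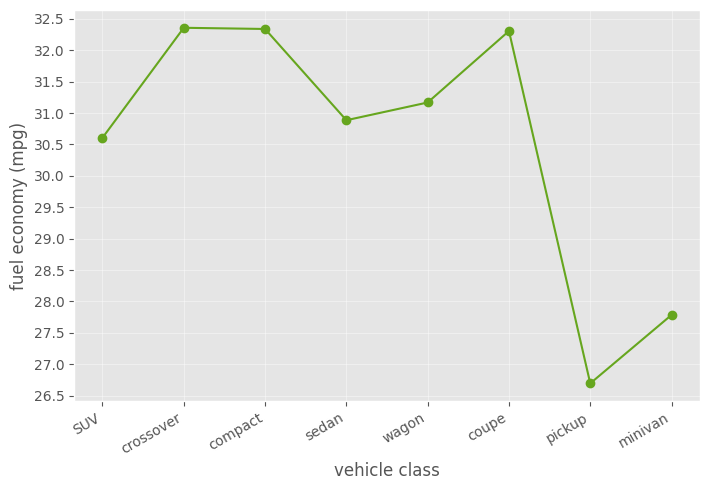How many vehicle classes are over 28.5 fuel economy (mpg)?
6

Above 28.5: SUV, crossover, compact, sedan, wagon, coupe.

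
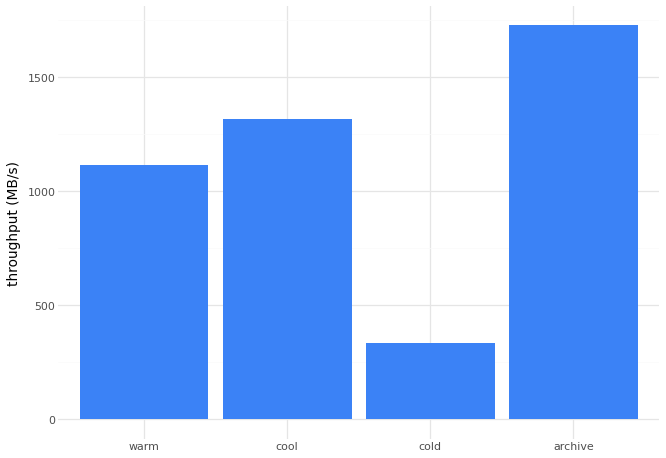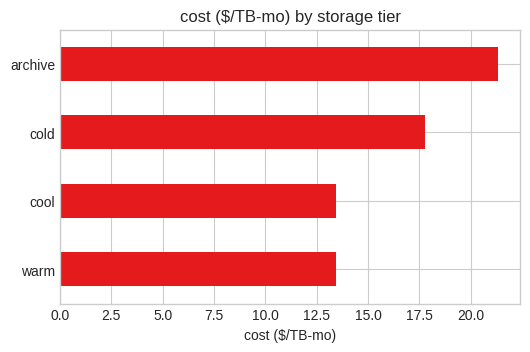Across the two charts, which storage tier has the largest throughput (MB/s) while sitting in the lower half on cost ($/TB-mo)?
Chart 2 median cost ($/TB-mo) ≈ 16; below-median storage tiers: warm, cool. Among those, cool has the highest throughput (MB/s) (≈ 1400).

cool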